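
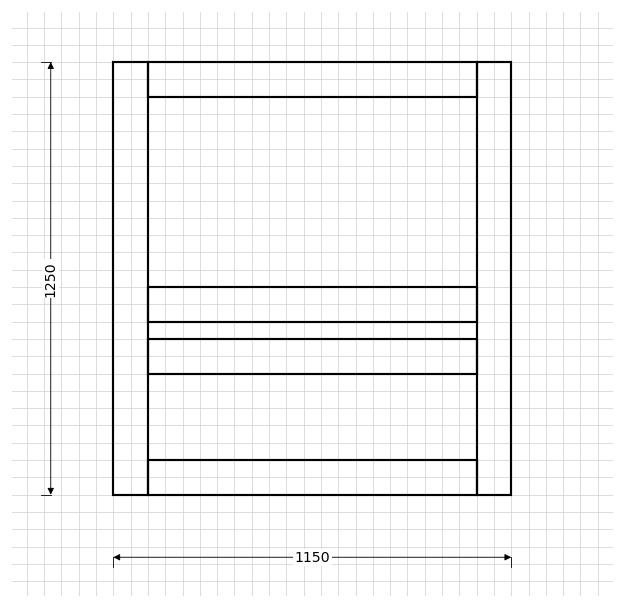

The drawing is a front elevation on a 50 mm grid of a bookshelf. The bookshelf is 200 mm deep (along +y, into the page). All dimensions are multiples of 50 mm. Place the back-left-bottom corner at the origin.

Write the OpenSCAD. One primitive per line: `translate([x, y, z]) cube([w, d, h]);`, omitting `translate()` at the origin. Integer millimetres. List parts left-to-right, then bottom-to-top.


cube([100, 200, 1250]);
translate([100, 0, 0]) cube([950, 200, 100]);
translate([100, 0, 350]) cube([950, 200, 100]);
translate([100, 0, 500]) cube([950, 200, 100]);
translate([100, 0, 1150]) cube([950, 200, 100]);
translate([1050, 0, 0]) cube([100, 200, 1250]);


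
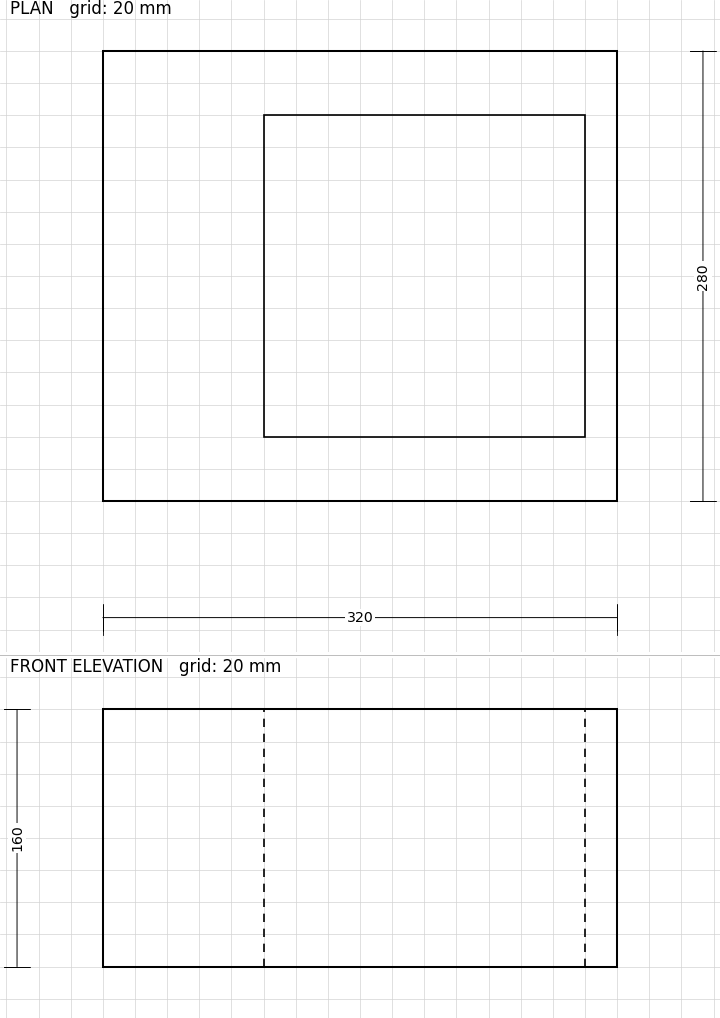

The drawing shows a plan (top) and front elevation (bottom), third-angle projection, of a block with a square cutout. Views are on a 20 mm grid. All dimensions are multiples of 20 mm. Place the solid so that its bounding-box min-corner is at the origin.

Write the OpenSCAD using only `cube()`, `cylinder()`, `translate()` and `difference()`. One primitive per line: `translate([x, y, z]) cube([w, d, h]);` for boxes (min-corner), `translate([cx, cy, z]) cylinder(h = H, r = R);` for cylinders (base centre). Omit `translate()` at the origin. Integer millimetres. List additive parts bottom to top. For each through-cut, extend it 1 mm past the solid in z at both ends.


difference() {
  cube([320, 280, 160]);
  translate([100, 40, -1]) cube([200, 200, 162]);
}


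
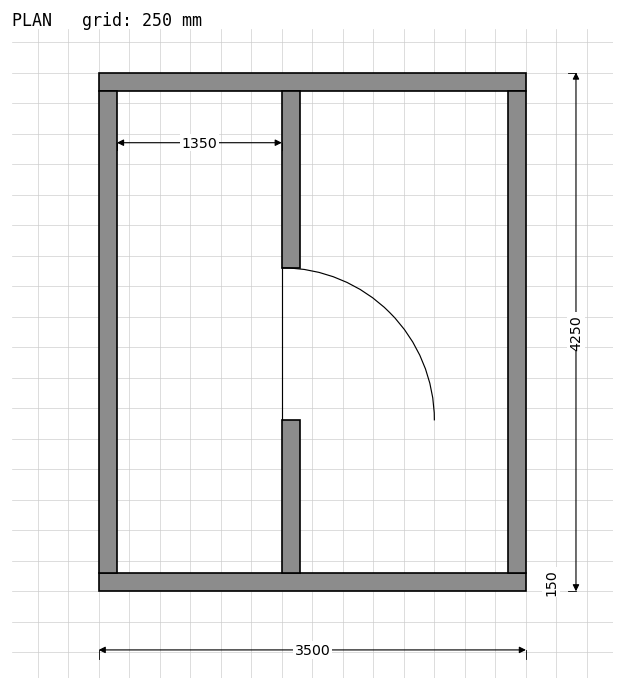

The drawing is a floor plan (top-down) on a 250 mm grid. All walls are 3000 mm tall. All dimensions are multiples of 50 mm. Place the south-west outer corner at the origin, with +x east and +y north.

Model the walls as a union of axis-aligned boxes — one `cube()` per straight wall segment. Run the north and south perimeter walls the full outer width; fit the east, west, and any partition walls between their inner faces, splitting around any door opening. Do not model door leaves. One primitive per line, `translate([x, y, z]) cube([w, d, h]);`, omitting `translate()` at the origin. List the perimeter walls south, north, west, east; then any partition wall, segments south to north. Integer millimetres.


cube([3500, 150, 3000]);
translate([0, 4100, 0]) cube([3500, 150, 3000]);
translate([0, 150, 0]) cube([150, 3950, 3000]);
translate([3350, 150, 0]) cube([150, 3950, 3000]);
translate([1500, 150, 0]) cube([150, 1250, 3000]);
translate([1500, 2650, 0]) cube([150, 1450, 3000]);


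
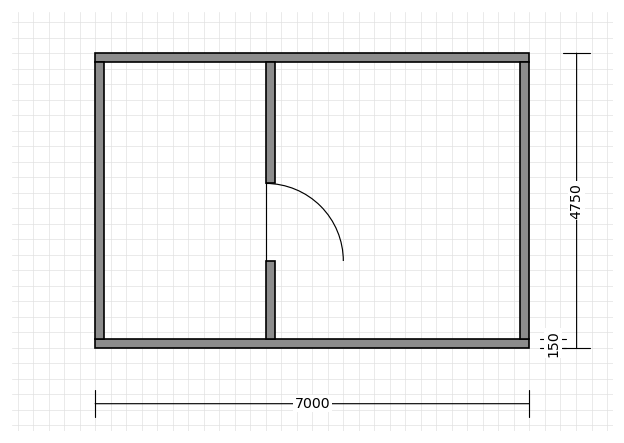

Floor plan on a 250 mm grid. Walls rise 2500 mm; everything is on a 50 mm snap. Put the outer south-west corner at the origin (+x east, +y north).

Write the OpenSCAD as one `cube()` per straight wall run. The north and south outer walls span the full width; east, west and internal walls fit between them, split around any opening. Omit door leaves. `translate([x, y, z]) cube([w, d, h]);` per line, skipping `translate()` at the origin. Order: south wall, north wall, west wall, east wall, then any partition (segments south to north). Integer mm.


cube([7000, 150, 2500]);
translate([0, 4600, 0]) cube([7000, 150, 2500]);
translate([0, 150, 0]) cube([150, 4450, 2500]);
translate([6850, 150, 0]) cube([150, 4450, 2500]);
translate([2750, 150, 0]) cube([150, 1250, 2500]);
translate([2750, 2650, 0]) cube([150, 1950, 2500]);


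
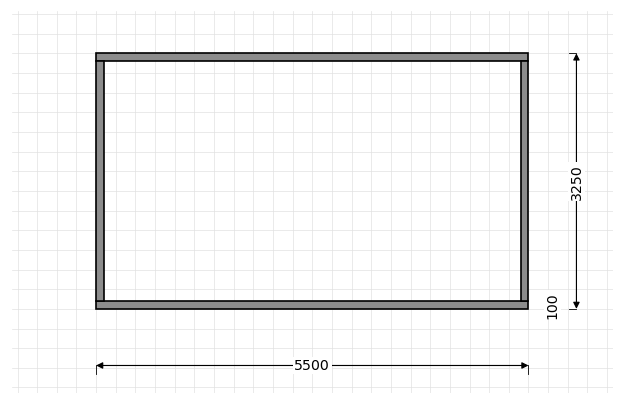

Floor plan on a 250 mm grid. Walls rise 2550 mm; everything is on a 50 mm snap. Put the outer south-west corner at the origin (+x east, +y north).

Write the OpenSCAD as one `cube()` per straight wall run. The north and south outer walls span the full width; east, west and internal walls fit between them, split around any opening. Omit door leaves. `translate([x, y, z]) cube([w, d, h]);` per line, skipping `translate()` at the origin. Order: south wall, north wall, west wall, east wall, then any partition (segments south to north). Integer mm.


cube([5500, 100, 2550]);
translate([0, 3150, 0]) cube([5500, 100, 2550]);
translate([0, 100, 0]) cube([100, 3050, 2550]);
translate([5400, 100, 0]) cube([100, 3050, 2550]);


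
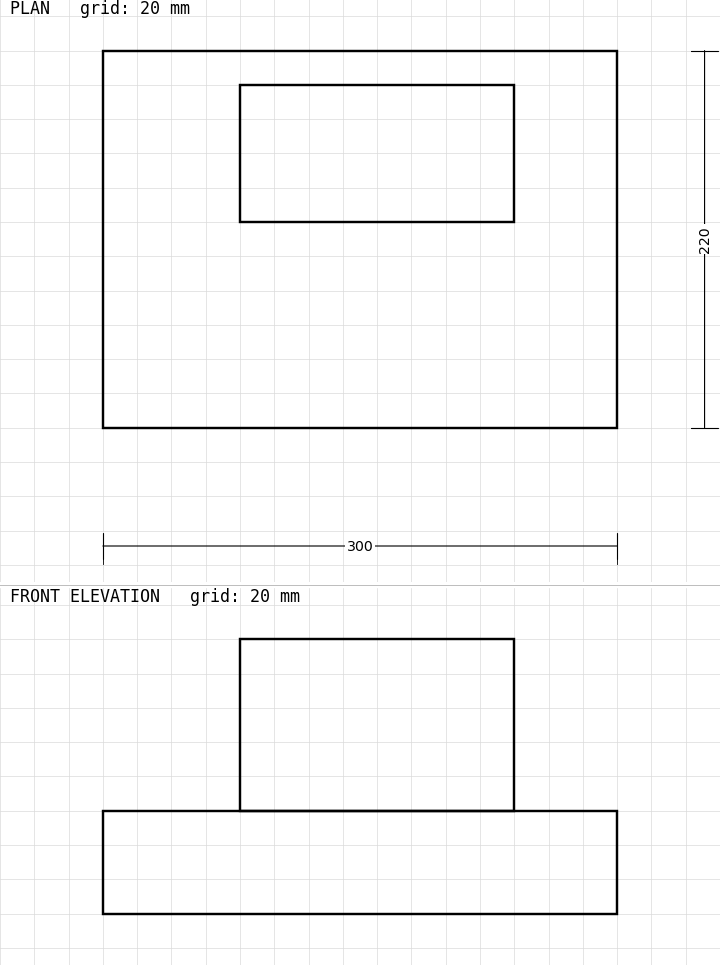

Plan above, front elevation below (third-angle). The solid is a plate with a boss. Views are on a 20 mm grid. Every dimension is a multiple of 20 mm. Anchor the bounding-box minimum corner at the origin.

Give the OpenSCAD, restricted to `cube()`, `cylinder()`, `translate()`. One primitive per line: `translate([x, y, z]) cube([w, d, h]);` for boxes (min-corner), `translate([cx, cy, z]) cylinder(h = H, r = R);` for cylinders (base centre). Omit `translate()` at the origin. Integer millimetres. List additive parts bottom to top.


cube([300, 220, 60]);
translate([80, 120, 60]) cube([160, 80, 100]);


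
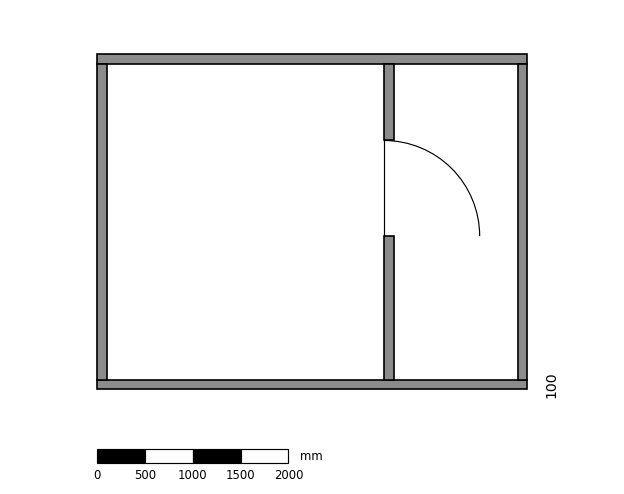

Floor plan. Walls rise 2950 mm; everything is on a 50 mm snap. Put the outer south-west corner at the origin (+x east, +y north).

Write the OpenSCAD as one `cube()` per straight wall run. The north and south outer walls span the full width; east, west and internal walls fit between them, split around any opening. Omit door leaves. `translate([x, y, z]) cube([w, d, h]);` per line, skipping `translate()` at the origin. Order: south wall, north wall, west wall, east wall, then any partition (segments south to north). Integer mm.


cube([4500, 100, 2950]);
translate([0, 3400, 0]) cube([4500, 100, 2950]);
translate([0, 100, 0]) cube([100, 3300, 2950]);
translate([4400, 100, 0]) cube([100, 3300, 2950]);
translate([3000, 100, 0]) cube([100, 1500, 2950]);
translate([3000, 2600, 0]) cube([100, 800, 2950]);


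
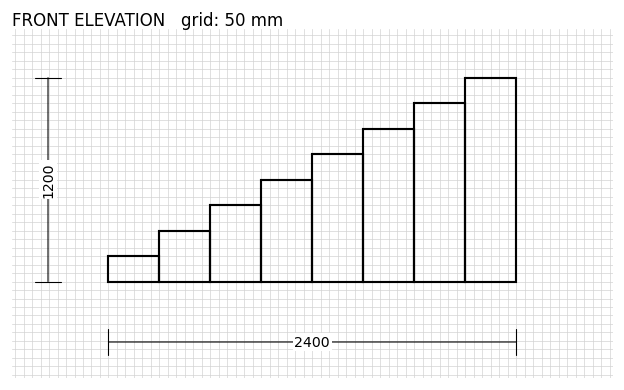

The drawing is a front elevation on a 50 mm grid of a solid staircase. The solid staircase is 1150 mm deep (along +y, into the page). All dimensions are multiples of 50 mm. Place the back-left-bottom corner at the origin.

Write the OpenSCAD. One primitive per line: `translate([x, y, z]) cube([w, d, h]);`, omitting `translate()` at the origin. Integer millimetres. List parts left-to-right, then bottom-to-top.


cube([300, 1150, 150]);
translate([300, 0, 0]) cube([300, 1150, 300]);
translate([600, 0, 0]) cube([300, 1150, 450]);
translate([900, 0, 0]) cube([300, 1150, 600]);
translate([1200, 0, 0]) cube([300, 1150, 750]);
translate([1500, 0, 0]) cube([300, 1150, 900]);
translate([1800, 0, 0]) cube([300, 1150, 1050]);
translate([2100, 0, 0]) cube([300, 1150, 1200]);


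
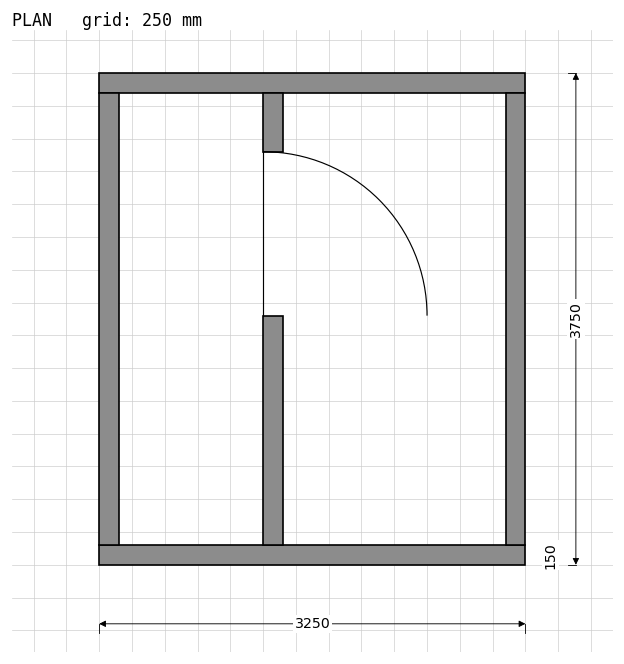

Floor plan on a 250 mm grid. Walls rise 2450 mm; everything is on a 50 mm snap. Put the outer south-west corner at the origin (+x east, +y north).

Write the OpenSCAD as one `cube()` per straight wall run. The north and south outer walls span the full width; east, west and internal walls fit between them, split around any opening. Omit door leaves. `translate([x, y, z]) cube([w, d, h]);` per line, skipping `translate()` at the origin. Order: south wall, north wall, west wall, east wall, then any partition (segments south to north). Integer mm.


cube([3250, 150, 2450]);
translate([0, 3600, 0]) cube([3250, 150, 2450]);
translate([0, 150, 0]) cube([150, 3450, 2450]);
translate([3100, 150, 0]) cube([150, 3450, 2450]);
translate([1250, 150, 0]) cube([150, 1750, 2450]);
translate([1250, 3150, 0]) cube([150, 450, 2450]);


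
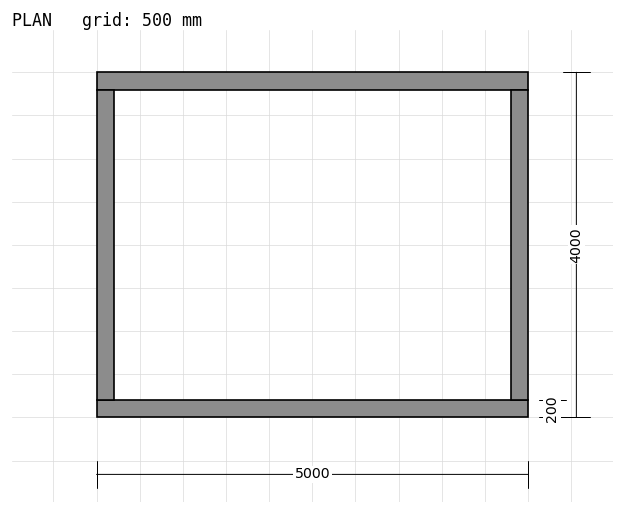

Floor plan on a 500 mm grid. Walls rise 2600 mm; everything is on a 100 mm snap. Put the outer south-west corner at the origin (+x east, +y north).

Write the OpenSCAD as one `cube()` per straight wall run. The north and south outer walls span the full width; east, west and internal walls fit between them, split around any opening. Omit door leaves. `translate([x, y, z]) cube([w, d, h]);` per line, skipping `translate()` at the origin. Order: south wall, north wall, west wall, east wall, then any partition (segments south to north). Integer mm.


cube([5000, 200, 2600]);
translate([0, 3800, 0]) cube([5000, 200, 2600]);
translate([0, 200, 0]) cube([200, 3600, 2600]);
translate([4800, 200, 0]) cube([200, 3600, 2600]);


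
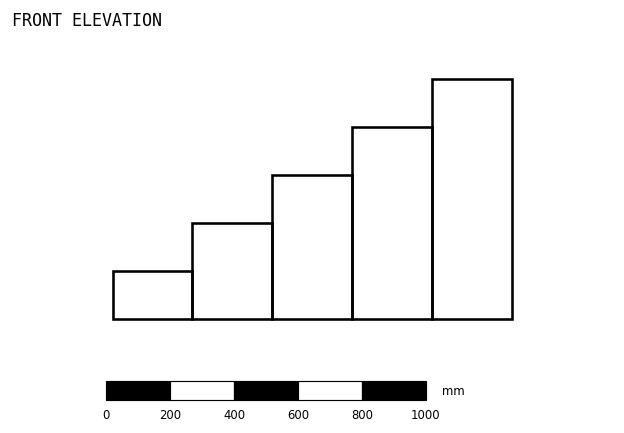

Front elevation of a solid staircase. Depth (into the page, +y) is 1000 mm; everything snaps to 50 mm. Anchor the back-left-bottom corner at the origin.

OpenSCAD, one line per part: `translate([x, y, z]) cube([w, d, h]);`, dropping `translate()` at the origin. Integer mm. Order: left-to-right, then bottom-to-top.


cube([250, 1000, 150]);
translate([250, 0, 0]) cube([250, 1000, 300]);
translate([500, 0, 0]) cube([250, 1000, 450]);
translate([750, 0, 0]) cube([250, 1000, 600]);
translate([1000, 0, 0]) cube([250, 1000, 750]);


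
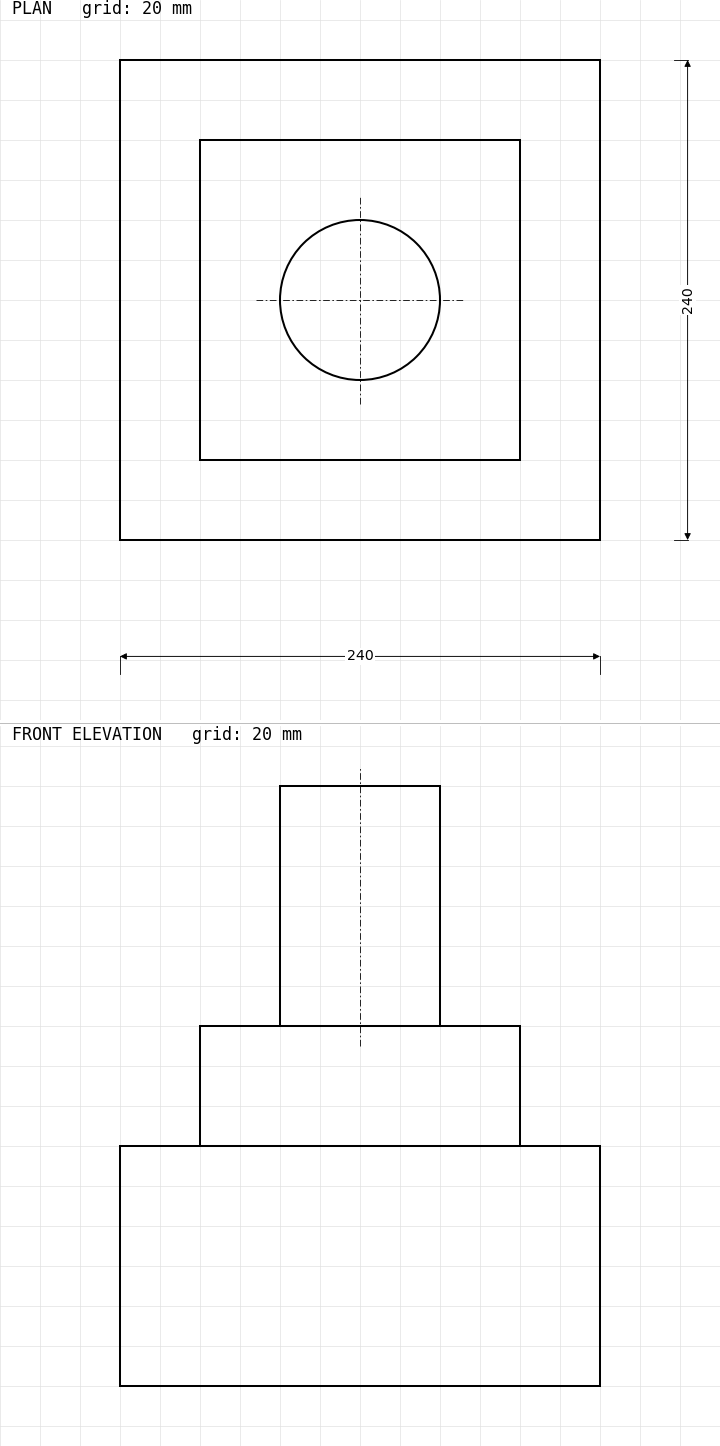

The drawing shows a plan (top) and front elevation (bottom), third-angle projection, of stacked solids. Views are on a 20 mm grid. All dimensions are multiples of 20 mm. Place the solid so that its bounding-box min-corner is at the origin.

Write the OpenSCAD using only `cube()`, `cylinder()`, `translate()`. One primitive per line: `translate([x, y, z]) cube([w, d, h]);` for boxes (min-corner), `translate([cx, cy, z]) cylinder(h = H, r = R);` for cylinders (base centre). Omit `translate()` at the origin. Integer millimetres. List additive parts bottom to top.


cube([240, 240, 120]);
translate([40, 40, 120]) cube([160, 160, 60]);
translate([120, 120, 180]) cylinder(h = 120, r = 40);


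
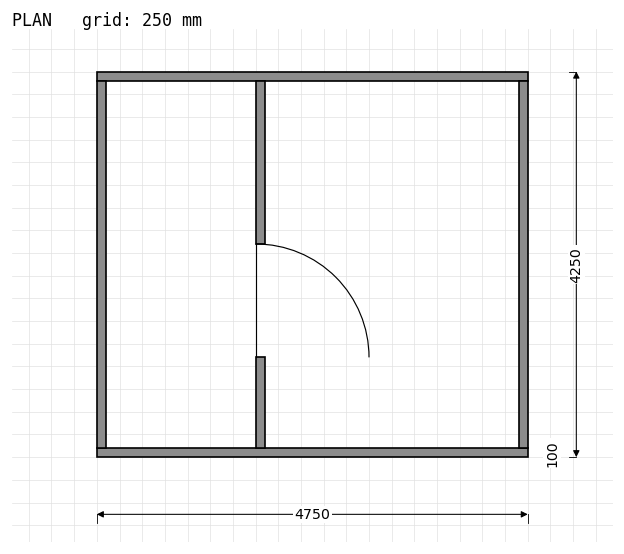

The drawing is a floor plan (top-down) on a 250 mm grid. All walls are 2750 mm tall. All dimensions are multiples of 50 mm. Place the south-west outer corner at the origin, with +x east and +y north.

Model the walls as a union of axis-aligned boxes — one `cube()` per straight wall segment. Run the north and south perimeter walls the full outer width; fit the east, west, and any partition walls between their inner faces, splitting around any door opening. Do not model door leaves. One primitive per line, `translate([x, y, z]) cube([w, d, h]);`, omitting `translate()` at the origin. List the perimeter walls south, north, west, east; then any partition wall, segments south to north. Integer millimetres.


cube([4750, 100, 2750]);
translate([0, 4150, 0]) cube([4750, 100, 2750]);
translate([0, 100, 0]) cube([100, 4050, 2750]);
translate([4650, 100, 0]) cube([100, 4050, 2750]);
translate([1750, 100, 0]) cube([100, 1000, 2750]);
translate([1750, 2350, 0]) cube([100, 1800, 2750]);


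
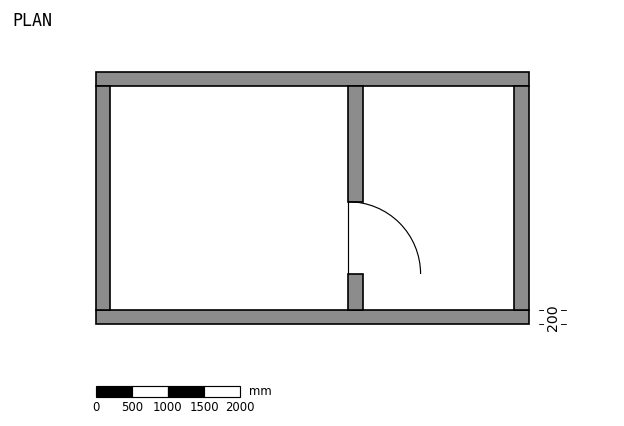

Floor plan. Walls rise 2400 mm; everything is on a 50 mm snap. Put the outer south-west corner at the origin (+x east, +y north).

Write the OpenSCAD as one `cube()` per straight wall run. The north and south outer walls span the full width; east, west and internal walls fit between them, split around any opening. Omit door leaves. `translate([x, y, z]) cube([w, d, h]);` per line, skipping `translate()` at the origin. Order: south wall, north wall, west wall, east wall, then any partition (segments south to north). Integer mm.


cube([6000, 200, 2400]);
translate([0, 3300, 0]) cube([6000, 200, 2400]);
translate([0, 200, 0]) cube([200, 3100, 2400]);
translate([5800, 200, 0]) cube([200, 3100, 2400]);
translate([3500, 200, 0]) cube([200, 500, 2400]);
translate([3500, 1700, 0]) cube([200, 1600, 2400]);


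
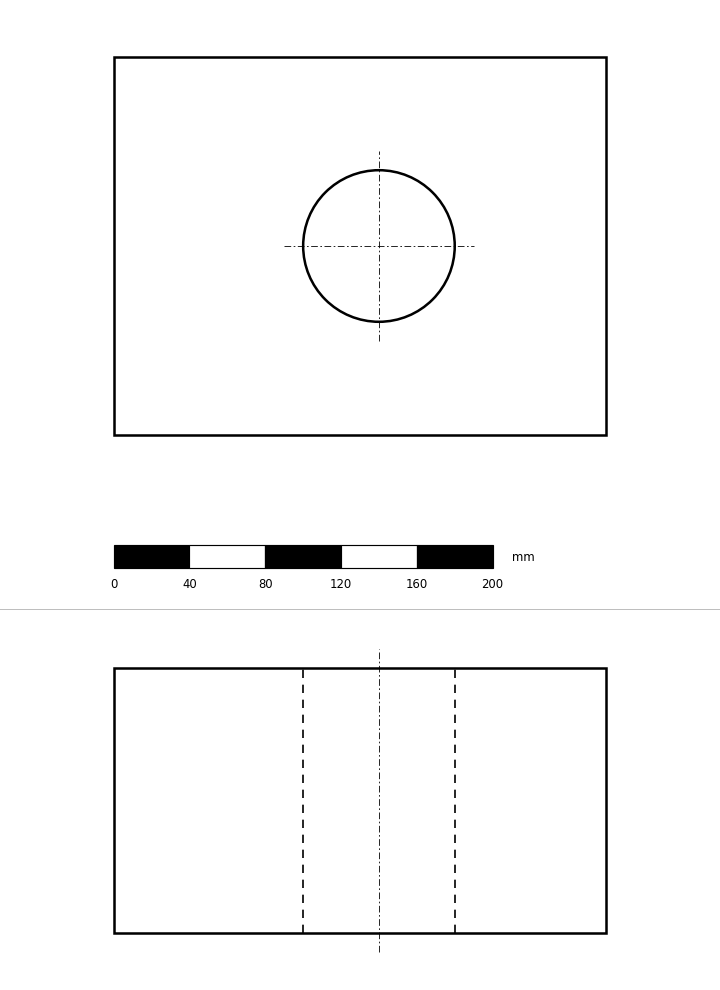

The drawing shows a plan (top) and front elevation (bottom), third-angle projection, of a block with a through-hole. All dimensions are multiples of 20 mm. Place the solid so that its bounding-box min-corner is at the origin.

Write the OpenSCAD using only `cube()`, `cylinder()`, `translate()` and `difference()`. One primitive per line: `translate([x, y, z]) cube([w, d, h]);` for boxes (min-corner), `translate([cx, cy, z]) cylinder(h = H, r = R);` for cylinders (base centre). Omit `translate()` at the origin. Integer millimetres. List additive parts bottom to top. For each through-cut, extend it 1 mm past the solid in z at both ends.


difference() {
  cube([260, 200, 140]);
  translate([140, 100, -1]) cylinder(h = 142, r = 40);
}


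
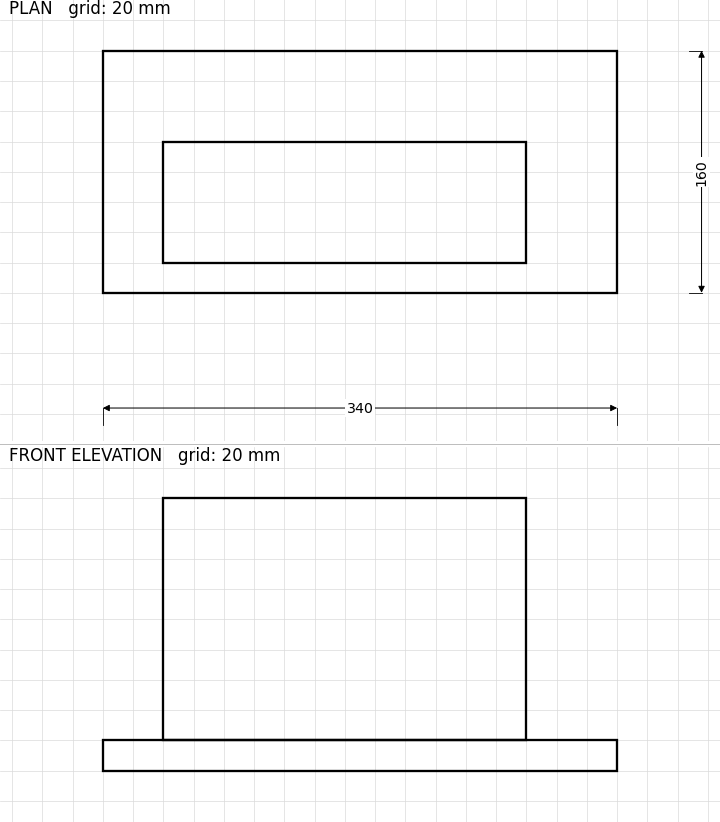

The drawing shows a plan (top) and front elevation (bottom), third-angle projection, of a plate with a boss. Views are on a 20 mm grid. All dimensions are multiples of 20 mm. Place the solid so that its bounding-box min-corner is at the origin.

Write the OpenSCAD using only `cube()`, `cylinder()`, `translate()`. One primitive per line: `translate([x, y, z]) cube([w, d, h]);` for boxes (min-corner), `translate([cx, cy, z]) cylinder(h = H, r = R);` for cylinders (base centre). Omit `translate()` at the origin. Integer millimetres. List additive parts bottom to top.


cube([340, 160, 20]);
translate([40, 20, 20]) cube([240, 80, 160]);


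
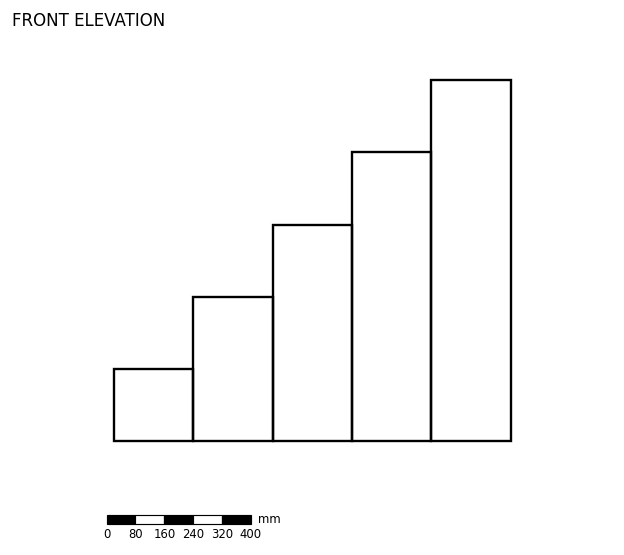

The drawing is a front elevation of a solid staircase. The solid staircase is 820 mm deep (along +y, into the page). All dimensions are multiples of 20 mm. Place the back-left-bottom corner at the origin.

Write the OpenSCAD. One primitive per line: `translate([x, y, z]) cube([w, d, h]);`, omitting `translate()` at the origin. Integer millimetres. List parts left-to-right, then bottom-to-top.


cube([220, 820, 200]);
translate([220, 0, 0]) cube([220, 820, 400]);
translate([440, 0, 0]) cube([220, 820, 600]);
translate([660, 0, 0]) cube([220, 820, 800]);
translate([880, 0, 0]) cube([220, 820, 1000]);


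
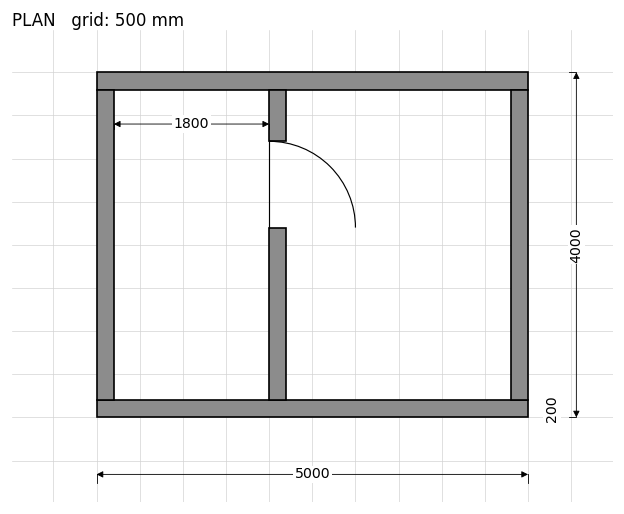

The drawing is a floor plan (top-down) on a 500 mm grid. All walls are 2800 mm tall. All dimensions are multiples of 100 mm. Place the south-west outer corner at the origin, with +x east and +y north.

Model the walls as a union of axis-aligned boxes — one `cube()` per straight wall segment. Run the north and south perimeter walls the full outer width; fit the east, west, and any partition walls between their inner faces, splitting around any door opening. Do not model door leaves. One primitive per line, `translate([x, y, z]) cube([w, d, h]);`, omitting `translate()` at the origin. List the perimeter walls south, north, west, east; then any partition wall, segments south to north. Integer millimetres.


cube([5000, 200, 2800]);
translate([0, 3800, 0]) cube([5000, 200, 2800]);
translate([0, 200, 0]) cube([200, 3600, 2800]);
translate([4800, 200, 0]) cube([200, 3600, 2800]);
translate([2000, 200, 0]) cube([200, 2000, 2800]);
translate([2000, 3200, 0]) cube([200, 600, 2800]);


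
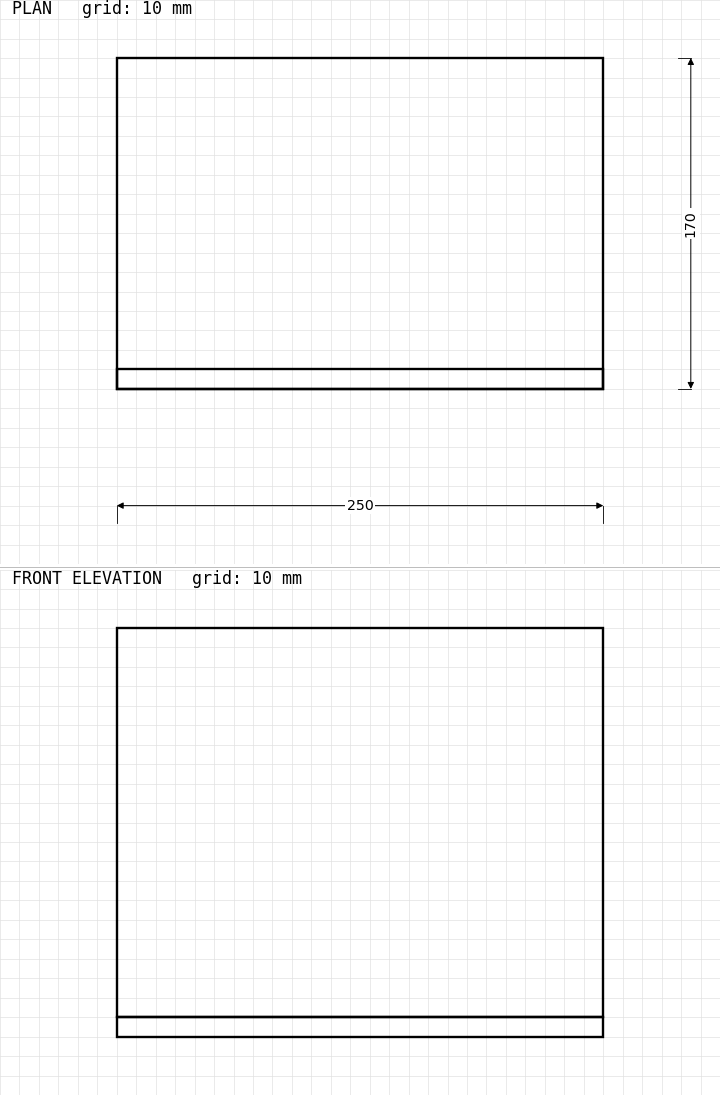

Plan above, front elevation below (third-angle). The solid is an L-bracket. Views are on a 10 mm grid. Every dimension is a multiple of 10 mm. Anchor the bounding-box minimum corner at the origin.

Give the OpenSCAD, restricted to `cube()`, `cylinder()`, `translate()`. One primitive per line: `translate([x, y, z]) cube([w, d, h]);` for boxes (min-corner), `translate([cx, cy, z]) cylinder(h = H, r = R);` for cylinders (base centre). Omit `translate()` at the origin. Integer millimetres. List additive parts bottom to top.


cube([250, 170, 10]);
translate([0, 0, 10]) cube([250, 10, 200]);


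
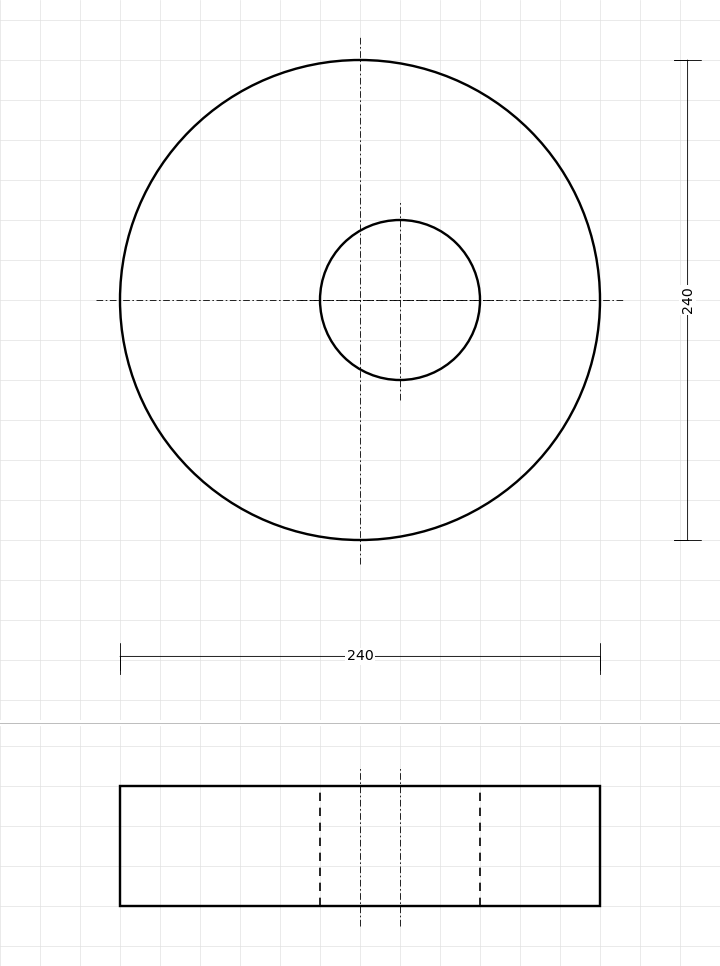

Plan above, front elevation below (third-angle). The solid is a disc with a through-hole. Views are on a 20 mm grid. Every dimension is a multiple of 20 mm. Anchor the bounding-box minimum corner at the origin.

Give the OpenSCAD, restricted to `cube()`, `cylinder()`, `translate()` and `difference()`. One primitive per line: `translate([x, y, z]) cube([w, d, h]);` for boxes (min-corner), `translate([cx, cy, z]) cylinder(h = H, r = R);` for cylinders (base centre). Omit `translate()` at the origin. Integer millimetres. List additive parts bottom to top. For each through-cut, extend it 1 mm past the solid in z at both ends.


difference() {
  translate([120, 120, 0]) cylinder(h = 60, r = 120);
  translate([140, 120, -1]) cylinder(h = 62, r = 40);
}


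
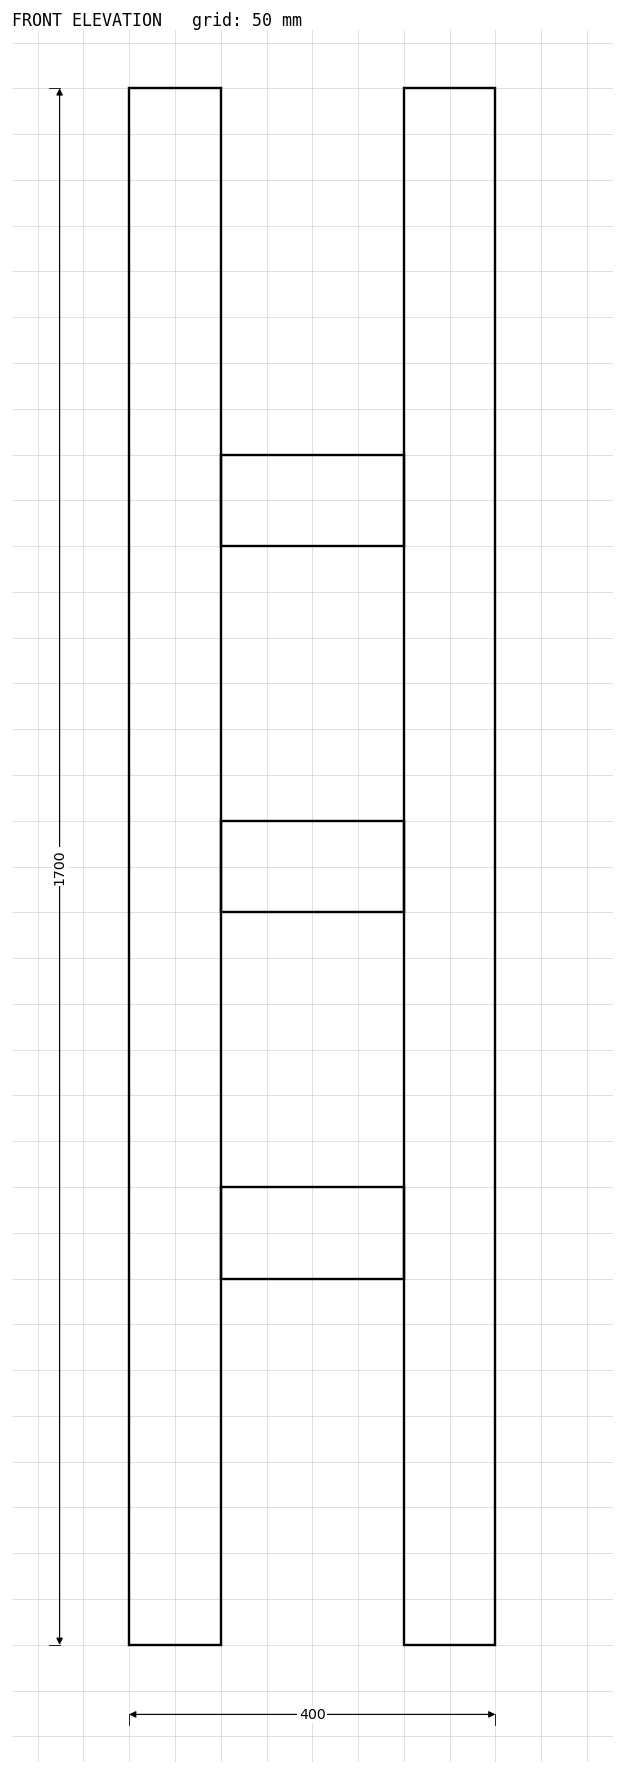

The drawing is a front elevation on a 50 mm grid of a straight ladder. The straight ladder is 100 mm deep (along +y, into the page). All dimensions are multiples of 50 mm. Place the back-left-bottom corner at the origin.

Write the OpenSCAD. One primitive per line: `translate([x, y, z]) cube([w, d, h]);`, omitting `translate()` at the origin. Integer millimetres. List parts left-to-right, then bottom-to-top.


cube([100, 100, 1700]);
translate([100, 0, 400]) cube([200, 100, 100]);
translate([100, 0, 800]) cube([200, 100, 100]);
translate([100, 0, 1200]) cube([200, 100, 100]);
translate([300, 0, 0]) cube([100, 100, 1700]);


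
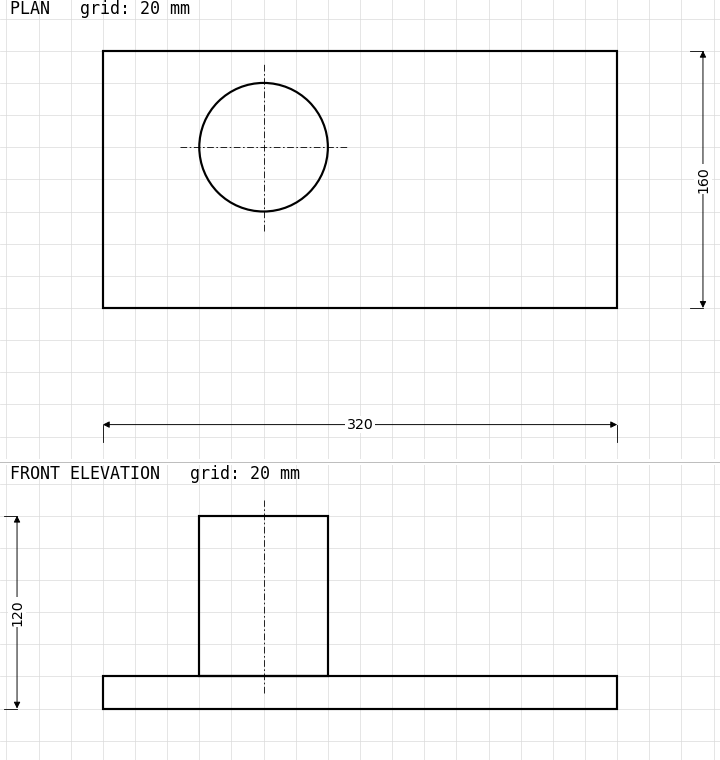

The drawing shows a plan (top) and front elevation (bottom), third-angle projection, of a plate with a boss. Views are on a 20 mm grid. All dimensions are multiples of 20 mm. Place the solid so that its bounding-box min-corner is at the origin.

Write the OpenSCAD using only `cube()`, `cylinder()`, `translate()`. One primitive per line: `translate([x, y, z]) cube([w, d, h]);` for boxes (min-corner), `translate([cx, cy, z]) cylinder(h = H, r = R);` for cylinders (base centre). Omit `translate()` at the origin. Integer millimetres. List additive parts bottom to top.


cube([320, 160, 20]);
translate([100, 100, 20]) cylinder(h = 100, r = 40);


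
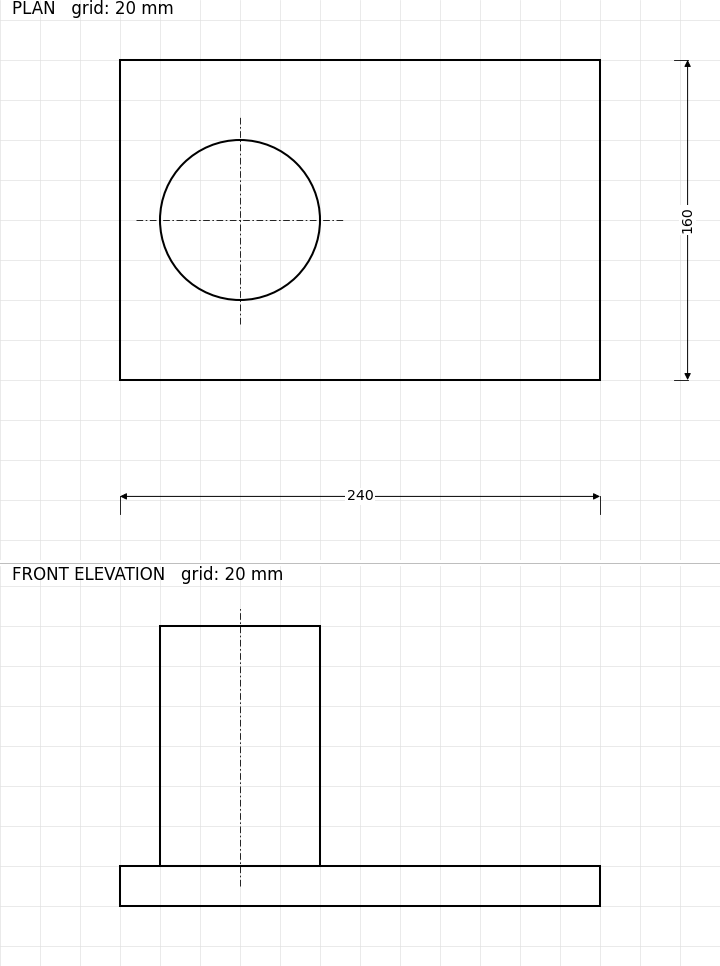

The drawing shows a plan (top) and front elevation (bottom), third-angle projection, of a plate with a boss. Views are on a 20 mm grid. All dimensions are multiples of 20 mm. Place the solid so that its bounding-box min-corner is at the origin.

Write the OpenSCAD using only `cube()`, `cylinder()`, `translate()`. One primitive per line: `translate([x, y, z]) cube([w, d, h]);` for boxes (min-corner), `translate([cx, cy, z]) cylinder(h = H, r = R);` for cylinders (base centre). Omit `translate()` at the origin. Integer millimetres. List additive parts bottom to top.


cube([240, 160, 20]);
translate([60, 80, 20]) cylinder(h = 120, r = 40);


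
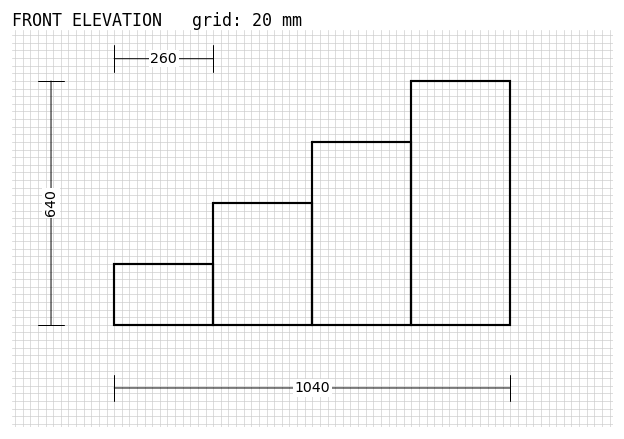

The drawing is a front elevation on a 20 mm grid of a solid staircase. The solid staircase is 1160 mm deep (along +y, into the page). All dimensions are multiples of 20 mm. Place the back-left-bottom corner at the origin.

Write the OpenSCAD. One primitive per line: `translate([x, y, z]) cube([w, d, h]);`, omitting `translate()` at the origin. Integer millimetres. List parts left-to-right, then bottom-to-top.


cube([260, 1160, 160]);
translate([260, 0, 0]) cube([260, 1160, 320]);
translate([520, 0, 0]) cube([260, 1160, 480]);
translate([780, 0, 0]) cube([260, 1160, 640]);


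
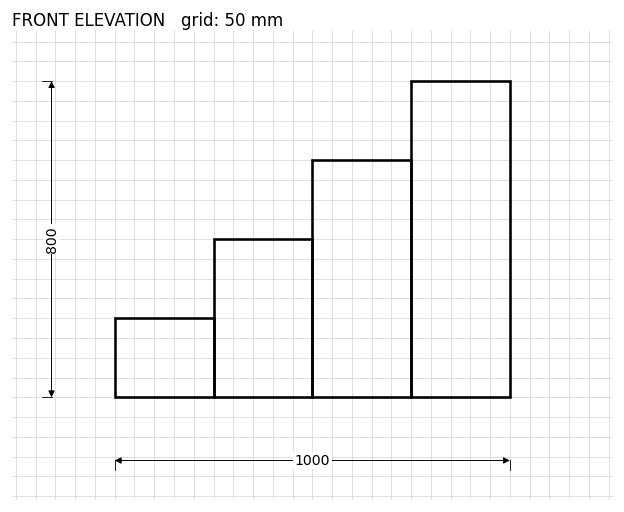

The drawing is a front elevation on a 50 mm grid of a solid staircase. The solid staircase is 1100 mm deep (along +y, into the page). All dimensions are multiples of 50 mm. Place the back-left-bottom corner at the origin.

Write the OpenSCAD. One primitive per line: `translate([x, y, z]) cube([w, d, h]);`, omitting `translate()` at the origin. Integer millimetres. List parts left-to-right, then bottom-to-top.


cube([250, 1100, 200]);
translate([250, 0, 0]) cube([250, 1100, 400]);
translate([500, 0, 0]) cube([250, 1100, 600]);
translate([750, 0, 0]) cube([250, 1100, 800]);


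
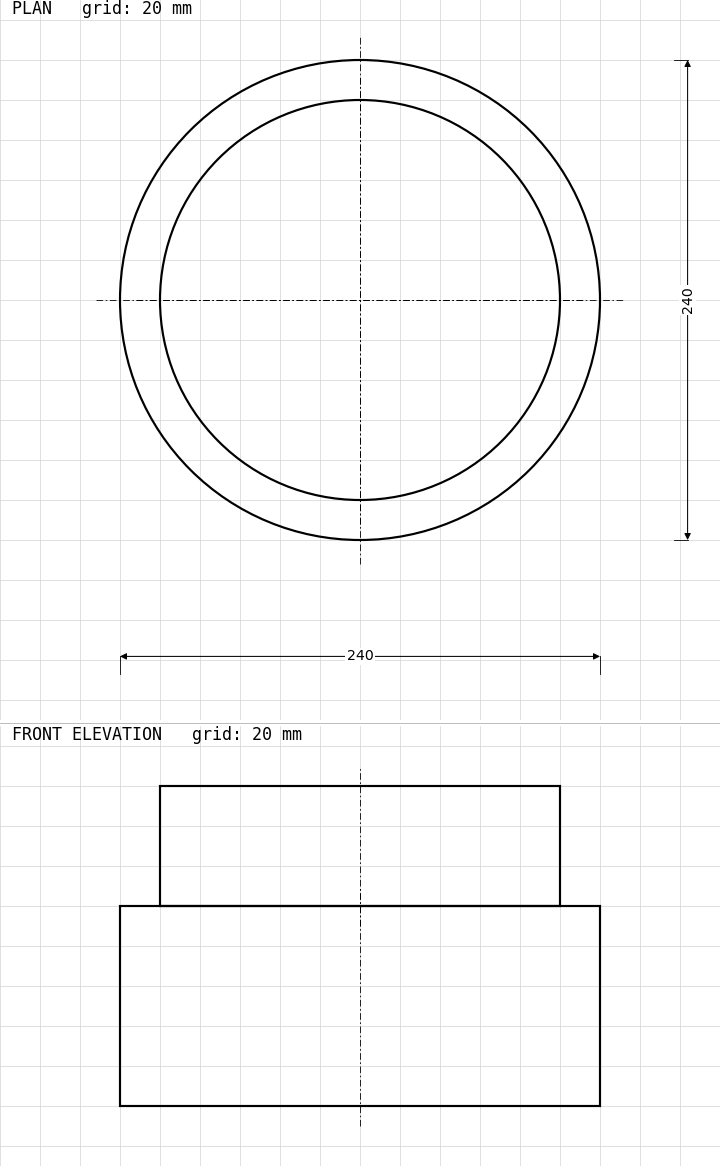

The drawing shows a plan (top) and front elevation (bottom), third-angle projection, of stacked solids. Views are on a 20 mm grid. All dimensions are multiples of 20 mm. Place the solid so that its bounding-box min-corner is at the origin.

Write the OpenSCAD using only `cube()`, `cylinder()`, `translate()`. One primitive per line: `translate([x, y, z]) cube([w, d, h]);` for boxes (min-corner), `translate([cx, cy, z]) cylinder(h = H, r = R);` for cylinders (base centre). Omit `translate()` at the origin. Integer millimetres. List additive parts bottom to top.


translate([120, 120, 0]) cylinder(h = 100, r = 120);
translate([120, 120, 100]) cylinder(h = 60, r = 100);


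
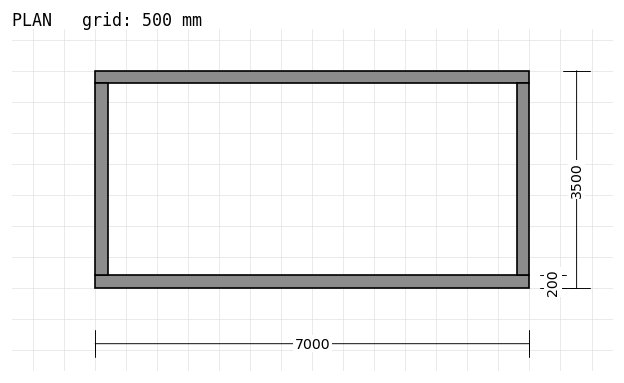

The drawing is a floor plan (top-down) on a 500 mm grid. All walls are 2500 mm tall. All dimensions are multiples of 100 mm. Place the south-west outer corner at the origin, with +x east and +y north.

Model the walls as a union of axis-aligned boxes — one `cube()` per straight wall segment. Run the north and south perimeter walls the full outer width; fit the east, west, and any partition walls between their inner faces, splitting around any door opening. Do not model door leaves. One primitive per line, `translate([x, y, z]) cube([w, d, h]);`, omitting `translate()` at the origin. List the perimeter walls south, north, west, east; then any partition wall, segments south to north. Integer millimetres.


cube([7000, 200, 2500]);
translate([0, 3300, 0]) cube([7000, 200, 2500]);
translate([0, 200, 0]) cube([200, 3100, 2500]);
translate([6800, 200, 0]) cube([200, 3100, 2500]);


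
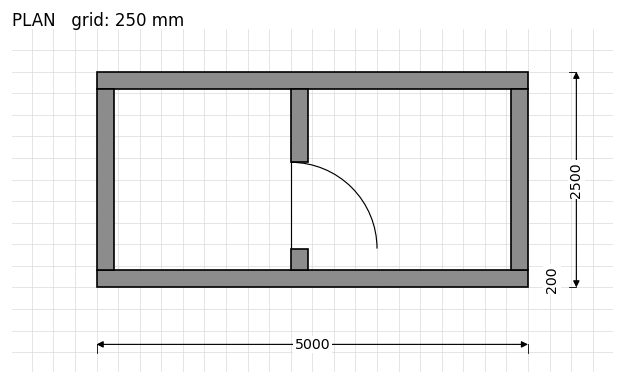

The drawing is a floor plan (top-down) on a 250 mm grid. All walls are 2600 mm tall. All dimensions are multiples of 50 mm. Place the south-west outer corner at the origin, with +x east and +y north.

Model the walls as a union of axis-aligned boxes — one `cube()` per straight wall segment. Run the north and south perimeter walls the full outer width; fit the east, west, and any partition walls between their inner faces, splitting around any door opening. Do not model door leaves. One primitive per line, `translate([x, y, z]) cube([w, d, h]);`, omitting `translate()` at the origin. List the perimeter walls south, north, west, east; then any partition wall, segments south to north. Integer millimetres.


cube([5000, 200, 2600]);
translate([0, 2300, 0]) cube([5000, 200, 2600]);
translate([0, 200, 0]) cube([200, 2100, 2600]);
translate([4800, 200, 0]) cube([200, 2100, 2600]);
translate([2250, 200, 0]) cube([200, 250, 2600]);
translate([2250, 1450, 0]) cube([200, 850, 2600]);


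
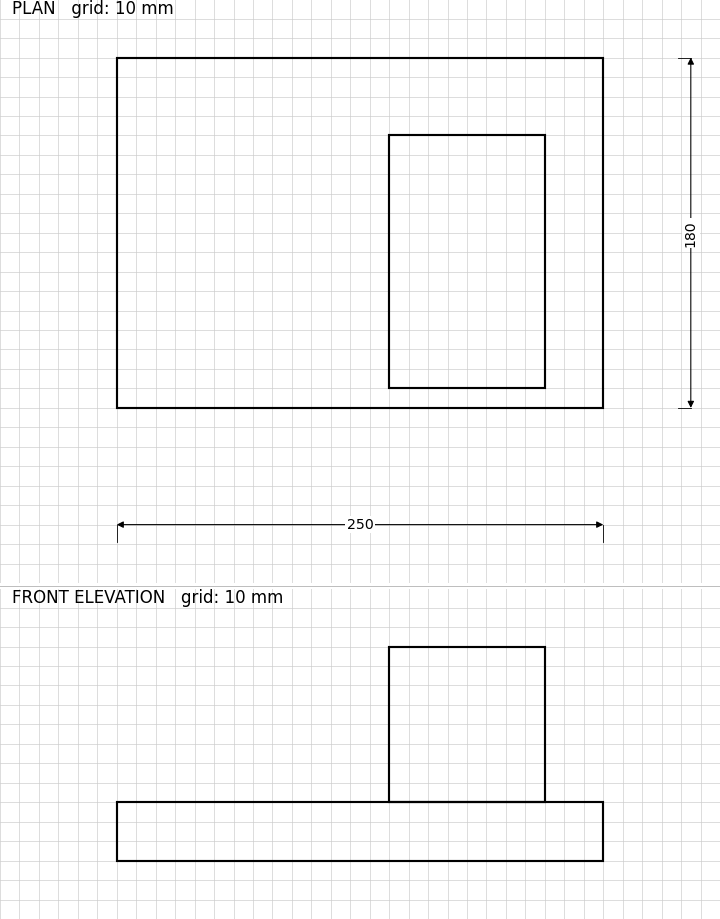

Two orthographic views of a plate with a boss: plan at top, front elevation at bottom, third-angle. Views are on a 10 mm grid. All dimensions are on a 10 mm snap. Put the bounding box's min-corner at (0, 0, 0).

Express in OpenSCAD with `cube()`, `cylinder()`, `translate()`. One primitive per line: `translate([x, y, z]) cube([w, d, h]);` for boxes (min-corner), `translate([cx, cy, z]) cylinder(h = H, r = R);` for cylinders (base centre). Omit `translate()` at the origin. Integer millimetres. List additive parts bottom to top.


cube([250, 180, 30]);
translate([140, 10, 30]) cube([80, 130, 80]);


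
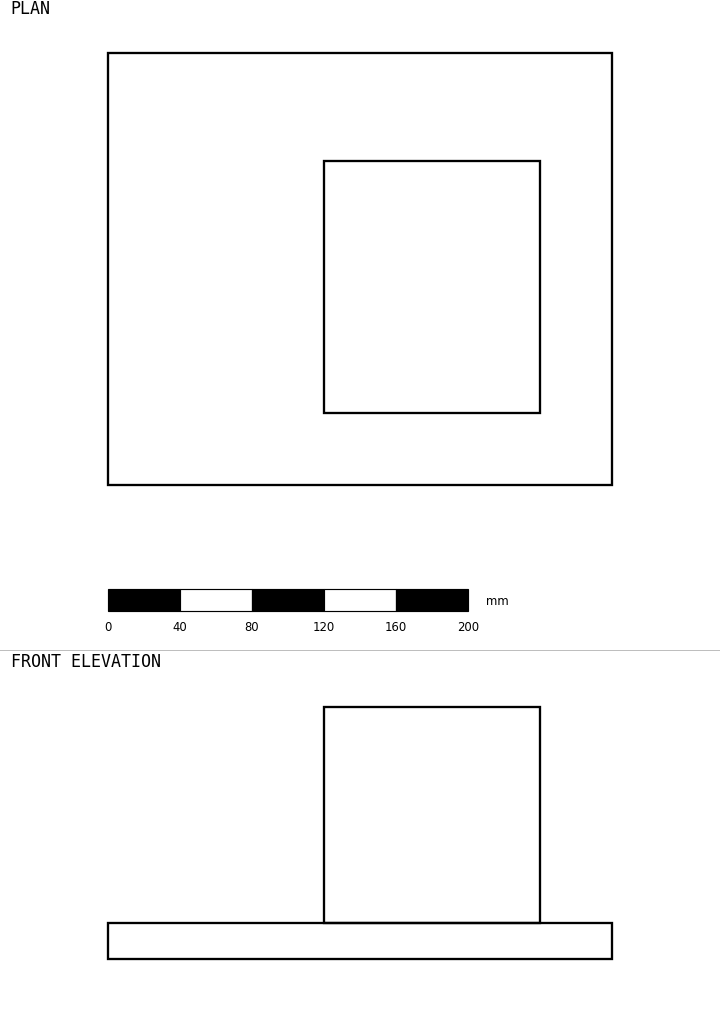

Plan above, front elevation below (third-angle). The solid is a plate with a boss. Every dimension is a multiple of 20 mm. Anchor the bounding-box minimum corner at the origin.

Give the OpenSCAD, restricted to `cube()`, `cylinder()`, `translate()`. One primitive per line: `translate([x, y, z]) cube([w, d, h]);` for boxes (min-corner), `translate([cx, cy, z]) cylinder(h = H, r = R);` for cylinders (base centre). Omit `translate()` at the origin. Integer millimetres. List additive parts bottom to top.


cube([280, 240, 20]);
translate([120, 40, 20]) cube([120, 140, 120]);


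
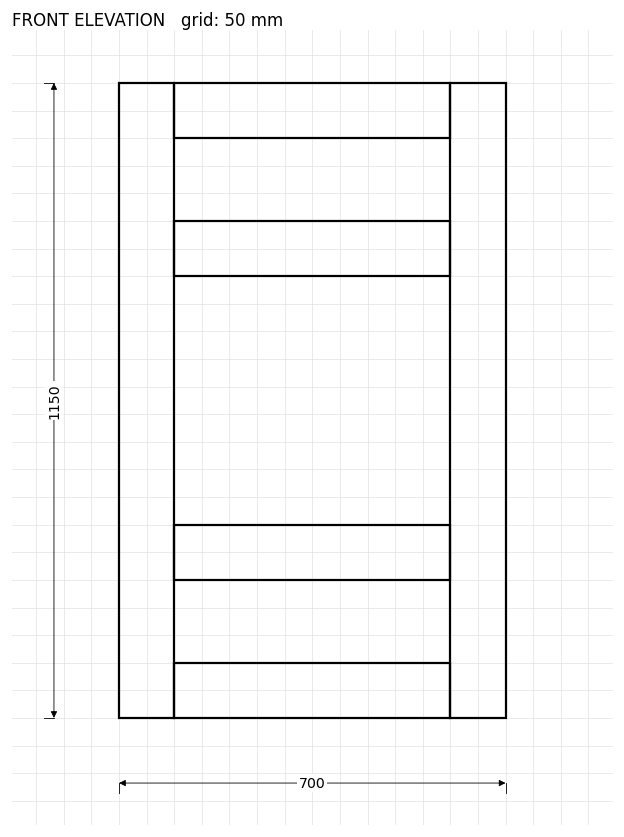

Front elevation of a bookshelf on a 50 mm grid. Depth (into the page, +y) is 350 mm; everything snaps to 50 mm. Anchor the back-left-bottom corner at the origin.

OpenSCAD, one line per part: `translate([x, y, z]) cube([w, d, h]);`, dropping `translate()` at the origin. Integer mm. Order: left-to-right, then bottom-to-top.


cube([100, 350, 1150]);
translate([100, 0, 0]) cube([500, 350, 100]);
translate([100, 0, 250]) cube([500, 350, 100]);
translate([100, 0, 800]) cube([500, 350, 100]);
translate([100, 0, 1050]) cube([500, 350, 100]);
translate([600, 0, 0]) cube([100, 350, 1150]);


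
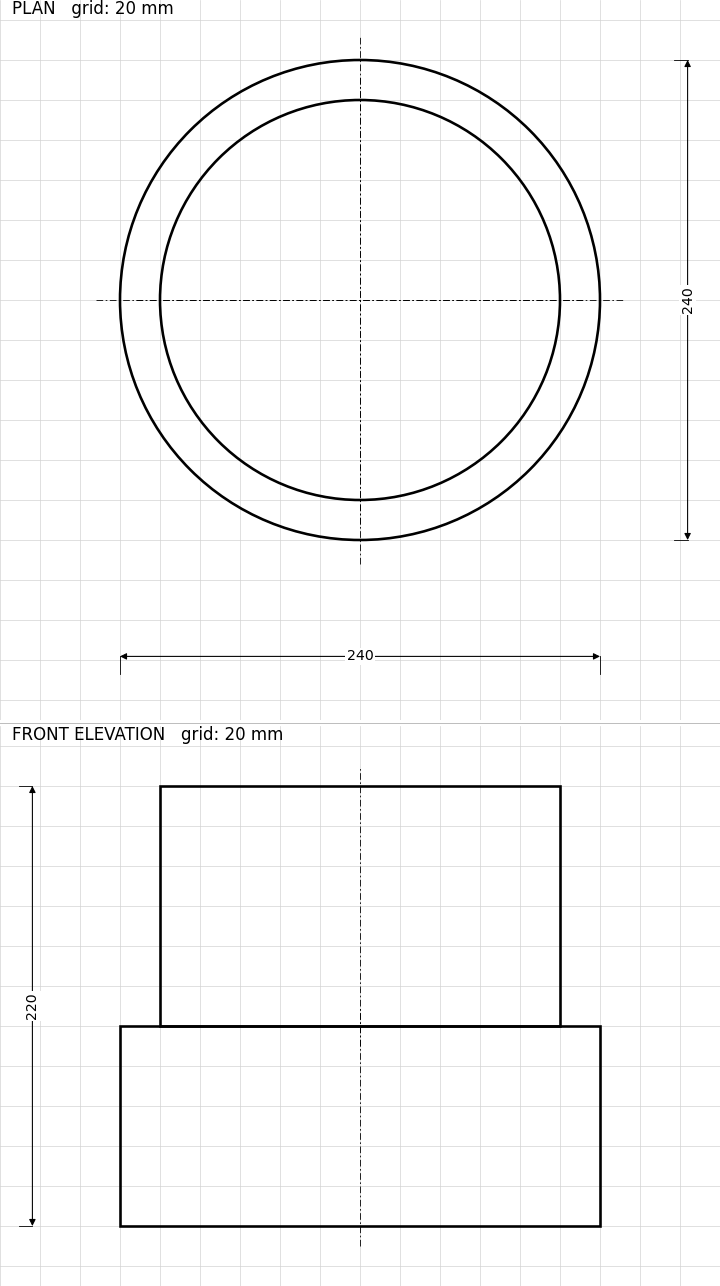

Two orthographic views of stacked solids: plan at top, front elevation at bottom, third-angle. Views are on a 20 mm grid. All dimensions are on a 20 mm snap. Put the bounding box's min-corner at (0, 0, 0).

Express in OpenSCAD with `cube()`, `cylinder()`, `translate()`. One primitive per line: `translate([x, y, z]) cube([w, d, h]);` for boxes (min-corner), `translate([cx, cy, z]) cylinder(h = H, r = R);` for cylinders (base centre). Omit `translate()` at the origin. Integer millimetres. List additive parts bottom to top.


translate([120, 120, 0]) cylinder(h = 100, r = 120);
translate([120, 120, 100]) cylinder(h = 120, r = 100);


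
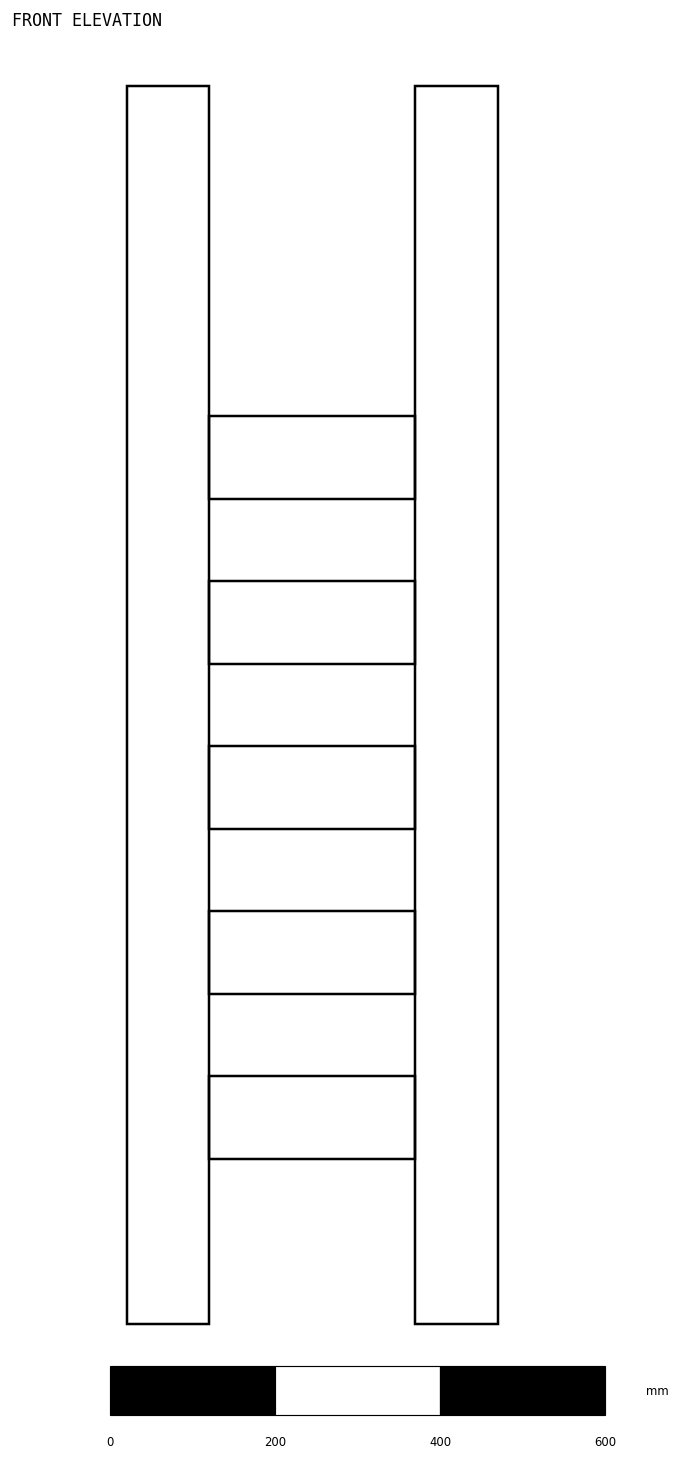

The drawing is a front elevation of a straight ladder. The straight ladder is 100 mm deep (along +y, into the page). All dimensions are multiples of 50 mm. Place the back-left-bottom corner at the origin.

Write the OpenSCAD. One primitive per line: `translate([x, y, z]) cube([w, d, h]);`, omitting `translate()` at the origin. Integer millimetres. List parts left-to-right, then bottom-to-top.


cube([100, 100, 1500]);
translate([100, 0, 200]) cube([250, 100, 100]);
translate([100, 0, 400]) cube([250, 100, 100]);
translate([100, 0, 600]) cube([250, 100, 100]);
translate([100, 0, 800]) cube([250, 100, 100]);
translate([100, 0, 1000]) cube([250, 100, 100]);
translate([350, 0, 0]) cube([100, 100, 1500]);


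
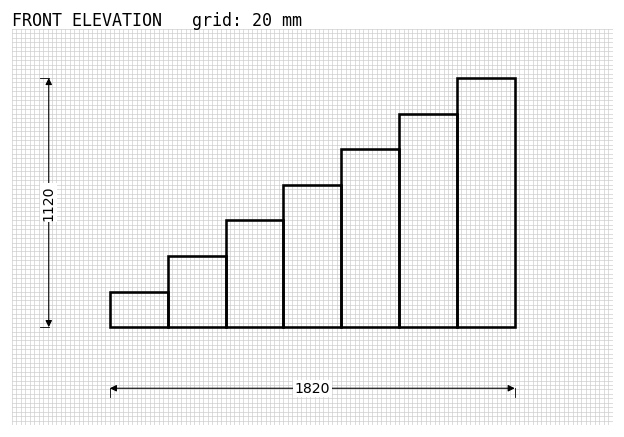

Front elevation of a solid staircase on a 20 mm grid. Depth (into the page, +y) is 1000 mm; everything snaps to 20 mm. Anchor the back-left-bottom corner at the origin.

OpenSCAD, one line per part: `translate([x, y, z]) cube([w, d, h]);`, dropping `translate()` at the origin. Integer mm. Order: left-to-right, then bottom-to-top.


cube([260, 1000, 160]);
translate([260, 0, 0]) cube([260, 1000, 320]);
translate([520, 0, 0]) cube([260, 1000, 480]);
translate([780, 0, 0]) cube([260, 1000, 640]);
translate([1040, 0, 0]) cube([260, 1000, 800]);
translate([1300, 0, 0]) cube([260, 1000, 960]);
translate([1560, 0, 0]) cube([260, 1000, 1120]);


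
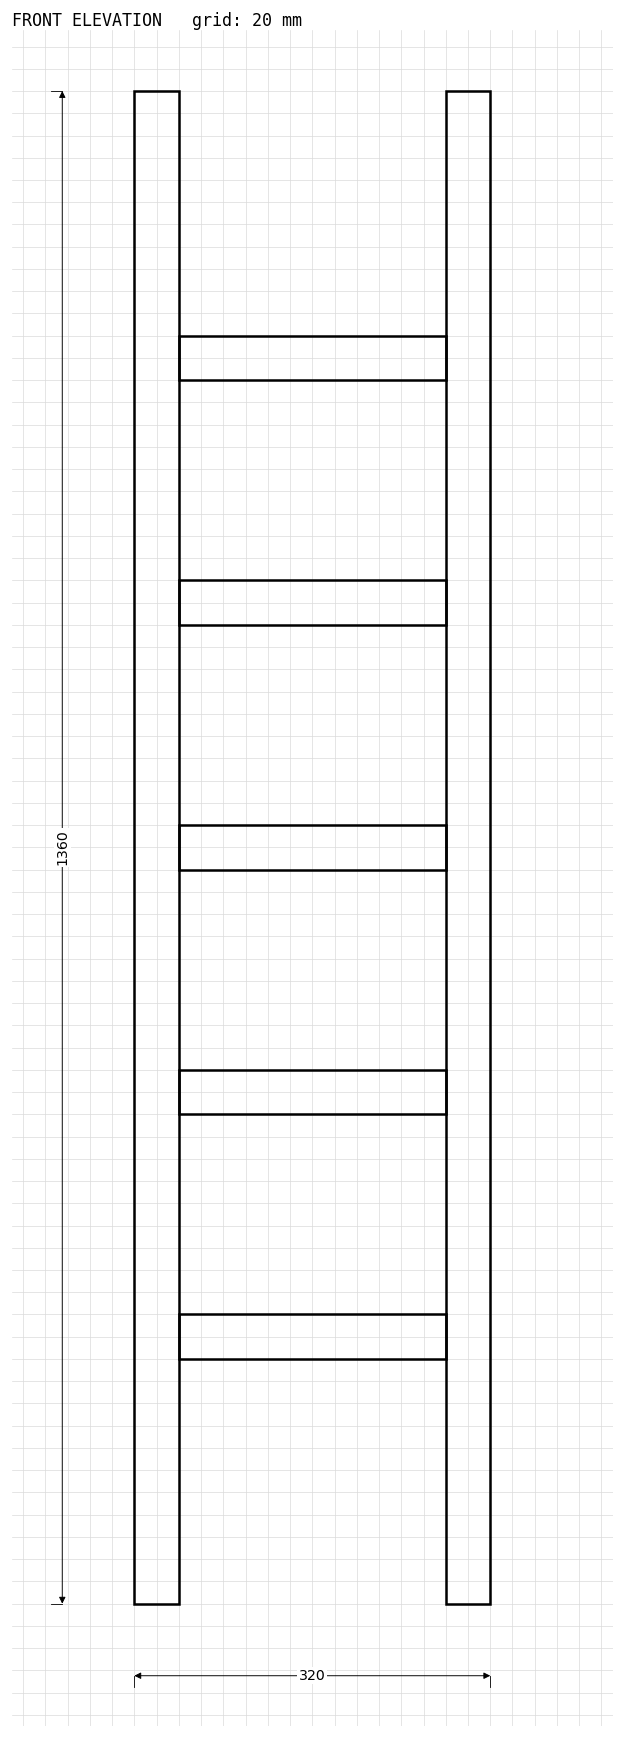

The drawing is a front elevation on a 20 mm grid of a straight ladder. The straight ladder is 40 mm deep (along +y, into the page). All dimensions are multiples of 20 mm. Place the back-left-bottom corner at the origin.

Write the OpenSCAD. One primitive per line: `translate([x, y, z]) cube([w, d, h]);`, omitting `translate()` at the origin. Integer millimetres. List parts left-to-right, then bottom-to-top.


cube([40, 40, 1360]);
translate([40, 0, 220]) cube([240, 40, 40]);
translate([40, 0, 440]) cube([240, 40, 40]);
translate([40, 0, 660]) cube([240, 40, 40]);
translate([40, 0, 880]) cube([240, 40, 40]);
translate([40, 0, 1100]) cube([240, 40, 40]);
translate([280, 0, 0]) cube([40, 40, 1360]);


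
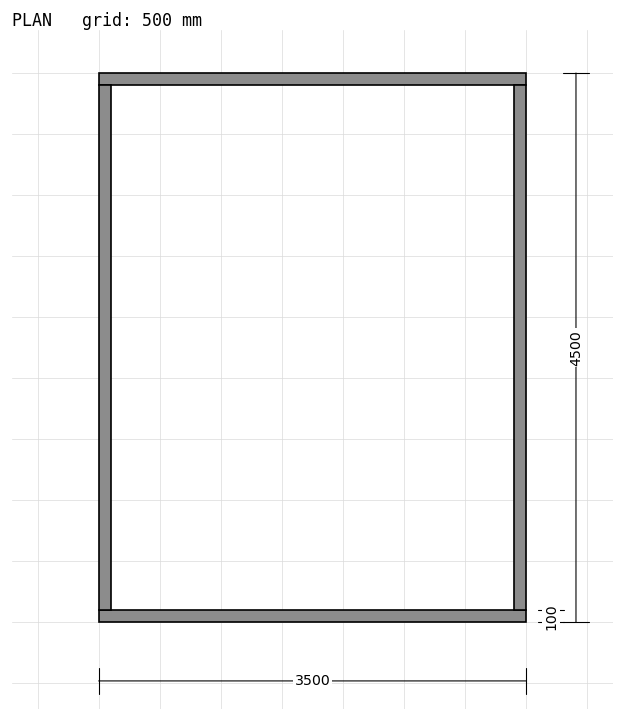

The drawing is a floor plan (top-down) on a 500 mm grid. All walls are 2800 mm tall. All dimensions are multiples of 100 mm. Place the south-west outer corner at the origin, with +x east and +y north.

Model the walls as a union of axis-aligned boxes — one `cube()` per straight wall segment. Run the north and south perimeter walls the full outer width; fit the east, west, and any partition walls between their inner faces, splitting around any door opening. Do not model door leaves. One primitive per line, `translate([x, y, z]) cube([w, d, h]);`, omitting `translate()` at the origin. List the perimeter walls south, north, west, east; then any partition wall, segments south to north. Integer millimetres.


cube([3500, 100, 2800]);
translate([0, 4400, 0]) cube([3500, 100, 2800]);
translate([0, 100, 0]) cube([100, 4300, 2800]);
translate([3400, 100, 0]) cube([100, 4300, 2800]);


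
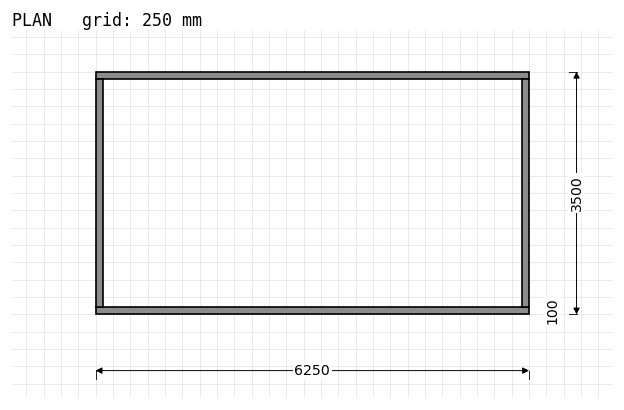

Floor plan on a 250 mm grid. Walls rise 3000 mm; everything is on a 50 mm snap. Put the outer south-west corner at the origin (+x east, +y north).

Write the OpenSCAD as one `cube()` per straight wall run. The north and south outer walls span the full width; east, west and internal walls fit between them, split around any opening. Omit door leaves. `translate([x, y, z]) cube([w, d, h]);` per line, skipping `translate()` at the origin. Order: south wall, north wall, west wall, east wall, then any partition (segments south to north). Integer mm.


cube([6250, 100, 3000]);
translate([0, 3400, 0]) cube([6250, 100, 3000]);
translate([0, 100, 0]) cube([100, 3300, 3000]);
translate([6150, 100, 0]) cube([100, 3300, 3000]);


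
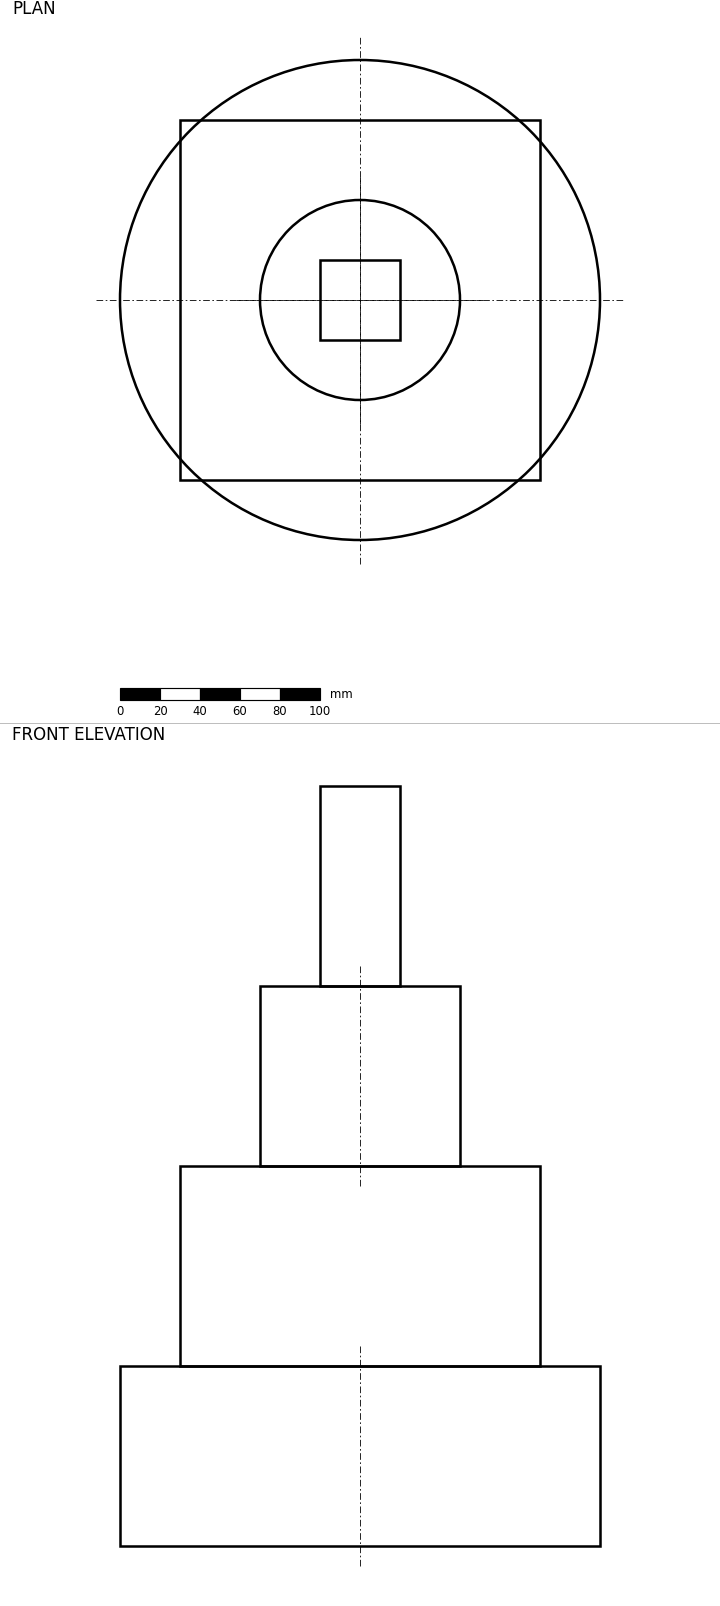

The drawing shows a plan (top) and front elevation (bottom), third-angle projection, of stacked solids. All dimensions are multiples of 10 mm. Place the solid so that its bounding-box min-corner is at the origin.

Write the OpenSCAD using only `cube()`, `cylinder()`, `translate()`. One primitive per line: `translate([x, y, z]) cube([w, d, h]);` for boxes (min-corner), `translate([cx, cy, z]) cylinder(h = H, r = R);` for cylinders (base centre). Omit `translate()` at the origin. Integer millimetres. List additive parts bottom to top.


translate([120, 120, 0]) cylinder(h = 90, r = 120);
translate([30, 30, 90]) cube([180, 180, 100]);
translate([120, 120, 190]) cylinder(h = 90, r = 50);
translate([100, 100, 280]) cube([40, 40, 100]);


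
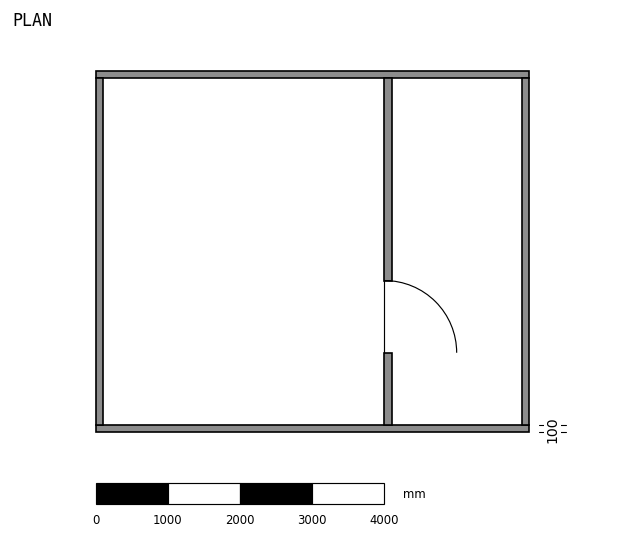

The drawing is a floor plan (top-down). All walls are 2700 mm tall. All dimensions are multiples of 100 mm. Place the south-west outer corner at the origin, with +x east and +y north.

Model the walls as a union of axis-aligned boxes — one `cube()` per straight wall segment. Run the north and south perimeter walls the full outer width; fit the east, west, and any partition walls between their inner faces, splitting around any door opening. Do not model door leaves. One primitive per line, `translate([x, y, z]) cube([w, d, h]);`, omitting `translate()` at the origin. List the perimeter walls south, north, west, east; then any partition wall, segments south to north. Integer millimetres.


cube([6000, 100, 2700]);
translate([0, 4900, 0]) cube([6000, 100, 2700]);
translate([0, 100, 0]) cube([100, 4800, 2700]);
translate([5900, 100, 0]) cube([100, 4800, 2700]);
translate([4000, 100, 0]) cube([100, 1000, 2700]);
translate([4000, 2100, 0]) cube([100, 2800, 2700]);
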